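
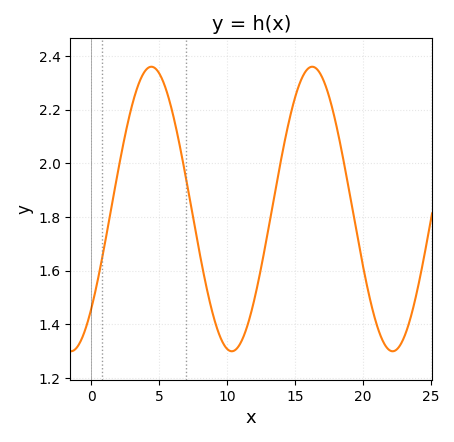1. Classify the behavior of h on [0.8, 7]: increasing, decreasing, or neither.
neither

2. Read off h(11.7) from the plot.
1.44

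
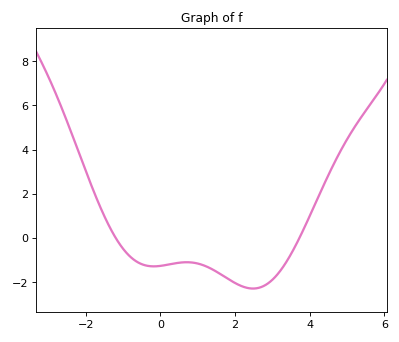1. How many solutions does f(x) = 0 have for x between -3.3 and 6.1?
2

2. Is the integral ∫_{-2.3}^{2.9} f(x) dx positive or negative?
negative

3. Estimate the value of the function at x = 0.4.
-1.2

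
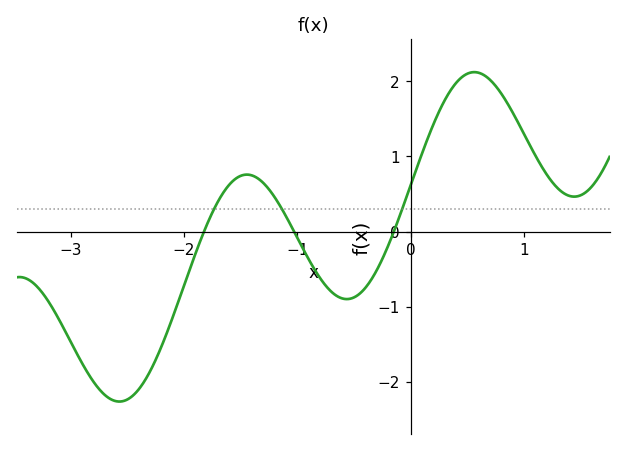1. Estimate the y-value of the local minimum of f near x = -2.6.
-2.26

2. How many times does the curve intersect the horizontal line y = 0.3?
3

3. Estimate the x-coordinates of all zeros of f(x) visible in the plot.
-1.82, -1.03, -0.147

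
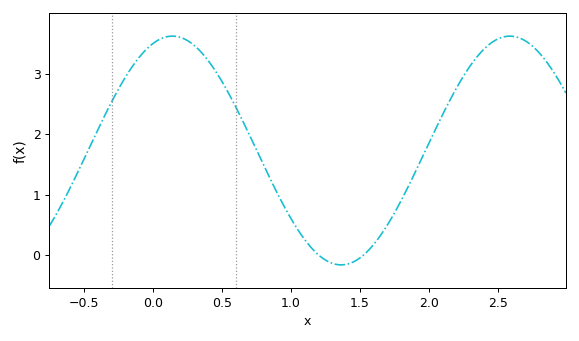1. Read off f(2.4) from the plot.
3.4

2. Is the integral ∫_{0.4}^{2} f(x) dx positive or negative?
positive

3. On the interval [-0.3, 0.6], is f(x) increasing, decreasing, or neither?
neither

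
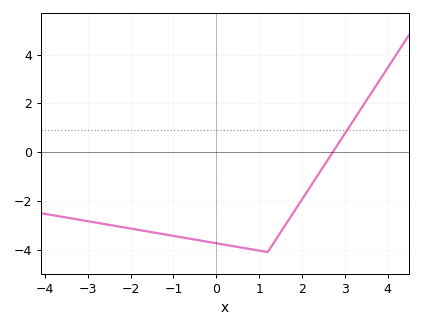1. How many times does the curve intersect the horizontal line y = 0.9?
1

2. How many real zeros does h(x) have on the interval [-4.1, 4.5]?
1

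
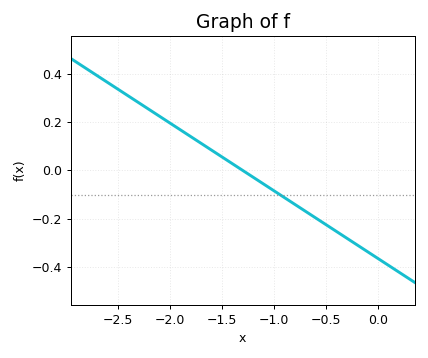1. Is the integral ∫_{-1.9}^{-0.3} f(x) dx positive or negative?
negative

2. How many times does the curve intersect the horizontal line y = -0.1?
1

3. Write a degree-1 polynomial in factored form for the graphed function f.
y = -0.28(x + 1.3)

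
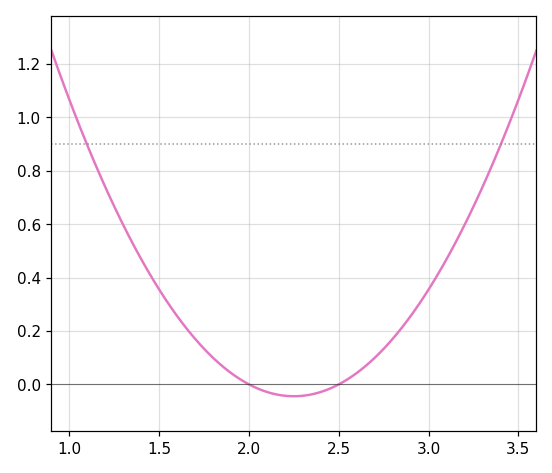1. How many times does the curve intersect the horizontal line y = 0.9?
2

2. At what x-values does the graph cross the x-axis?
2, 2.5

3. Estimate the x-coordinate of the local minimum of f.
2.25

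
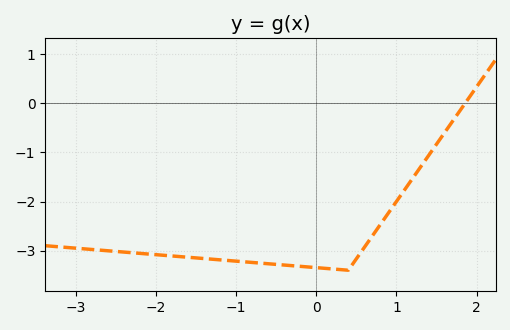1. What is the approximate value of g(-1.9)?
-3.1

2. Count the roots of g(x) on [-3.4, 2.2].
1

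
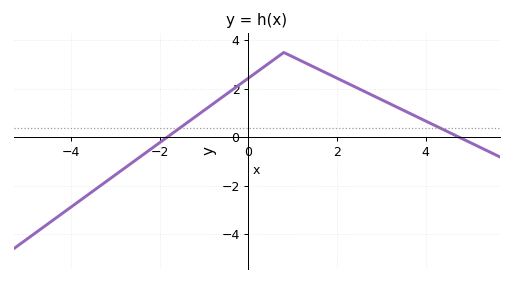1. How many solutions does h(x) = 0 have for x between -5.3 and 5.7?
2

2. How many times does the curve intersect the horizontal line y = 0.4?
2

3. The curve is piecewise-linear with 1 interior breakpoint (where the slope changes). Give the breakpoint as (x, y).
(0.8, 3.5)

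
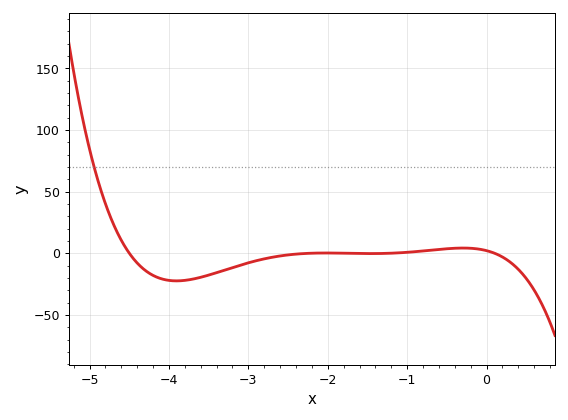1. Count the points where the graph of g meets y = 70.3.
1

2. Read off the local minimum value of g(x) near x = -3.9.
-22.4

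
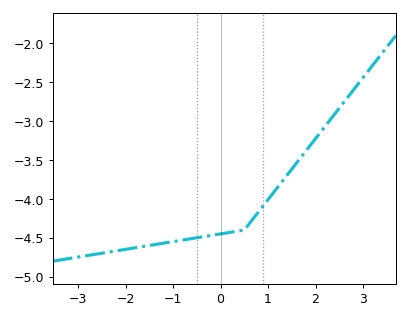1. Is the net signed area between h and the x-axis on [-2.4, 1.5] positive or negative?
negative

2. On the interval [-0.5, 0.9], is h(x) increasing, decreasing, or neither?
increasing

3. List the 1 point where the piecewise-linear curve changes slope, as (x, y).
(0.5, -4.4)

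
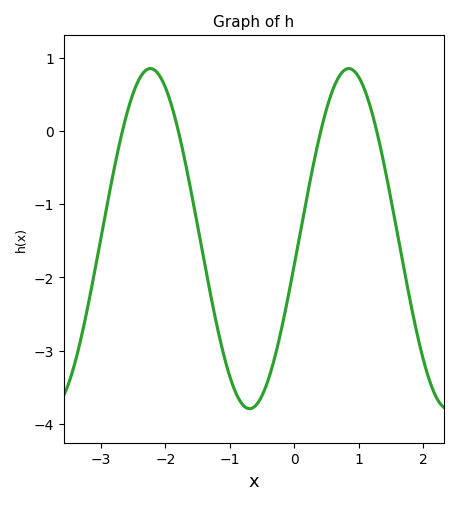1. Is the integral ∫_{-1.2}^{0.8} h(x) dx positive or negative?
negative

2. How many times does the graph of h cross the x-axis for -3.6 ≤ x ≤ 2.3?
4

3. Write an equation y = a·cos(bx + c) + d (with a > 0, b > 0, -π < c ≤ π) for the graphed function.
y = 2.32cos(2.04x - 1.73) - 1.47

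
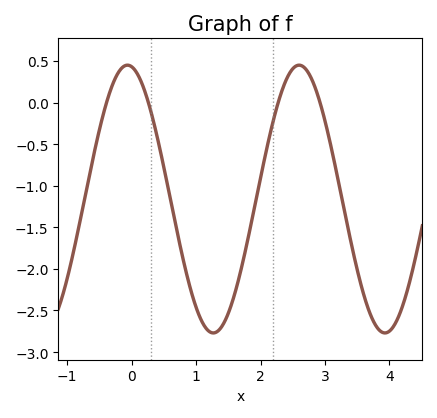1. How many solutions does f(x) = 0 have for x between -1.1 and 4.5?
4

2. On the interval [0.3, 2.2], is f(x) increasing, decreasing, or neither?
neither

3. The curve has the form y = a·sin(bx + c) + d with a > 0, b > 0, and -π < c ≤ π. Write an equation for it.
y = 1.61sin(2.36x + 1.72) - 1.16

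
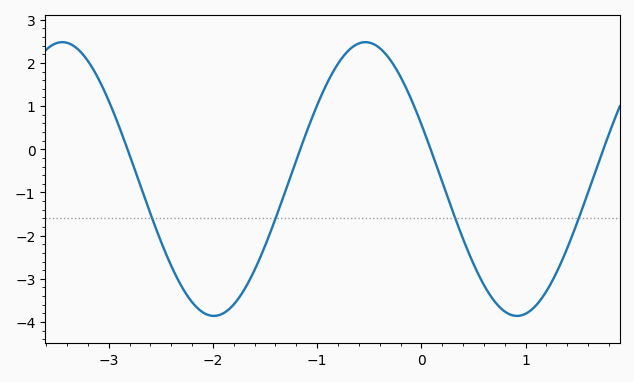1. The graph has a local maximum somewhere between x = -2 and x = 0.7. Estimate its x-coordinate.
-0.535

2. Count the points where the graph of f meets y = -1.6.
4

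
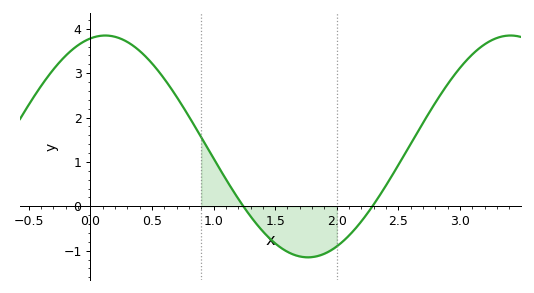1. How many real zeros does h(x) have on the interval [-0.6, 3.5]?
2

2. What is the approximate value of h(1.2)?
0.2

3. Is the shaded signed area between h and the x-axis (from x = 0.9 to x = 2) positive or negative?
negative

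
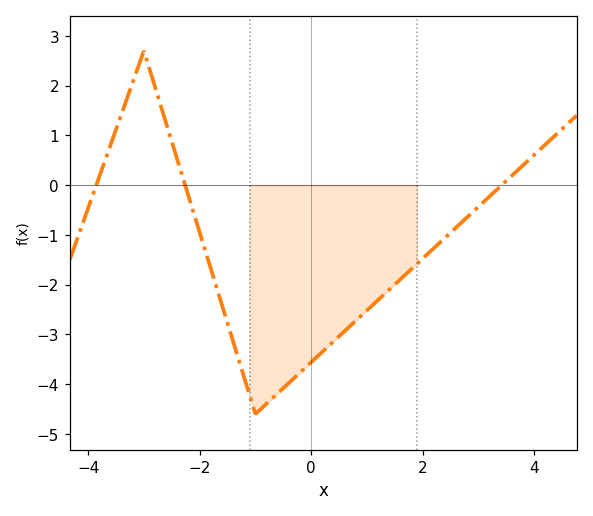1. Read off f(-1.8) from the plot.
-1.7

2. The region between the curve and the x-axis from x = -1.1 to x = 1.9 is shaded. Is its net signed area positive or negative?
negative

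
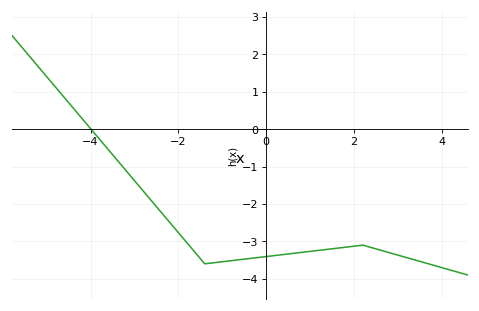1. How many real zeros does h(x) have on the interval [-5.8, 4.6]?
1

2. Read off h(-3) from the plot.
-1.38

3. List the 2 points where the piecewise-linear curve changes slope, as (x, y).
(-1.4, -3.6); (2.2, -3.1)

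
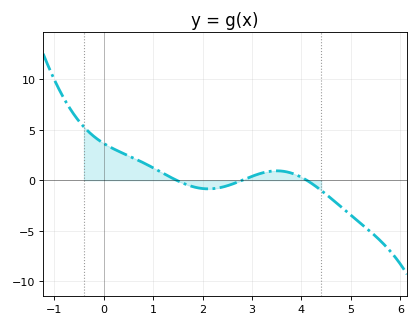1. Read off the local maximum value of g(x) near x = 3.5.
1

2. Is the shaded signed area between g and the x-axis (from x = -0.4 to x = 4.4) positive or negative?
positive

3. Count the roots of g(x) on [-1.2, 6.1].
3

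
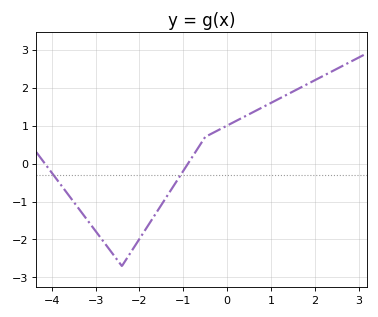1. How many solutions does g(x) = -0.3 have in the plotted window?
2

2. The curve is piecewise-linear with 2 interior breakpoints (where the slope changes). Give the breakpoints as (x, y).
(-2.4, -2.7); (-0.5, 0.7)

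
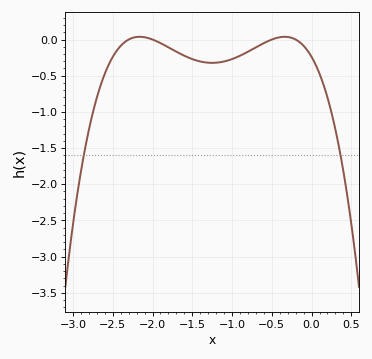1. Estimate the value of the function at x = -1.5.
-0.27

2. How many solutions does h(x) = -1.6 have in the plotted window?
2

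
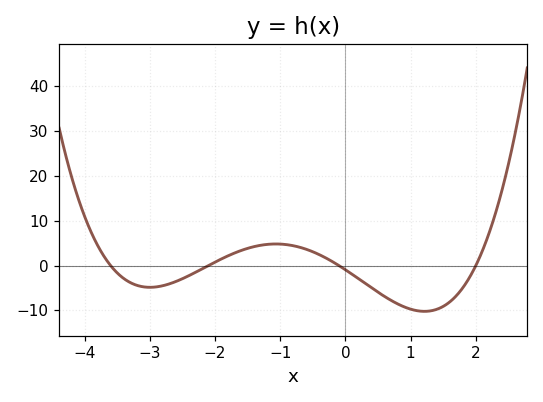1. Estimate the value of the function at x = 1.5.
-9.11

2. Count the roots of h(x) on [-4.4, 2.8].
4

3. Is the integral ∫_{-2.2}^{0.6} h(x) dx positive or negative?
positive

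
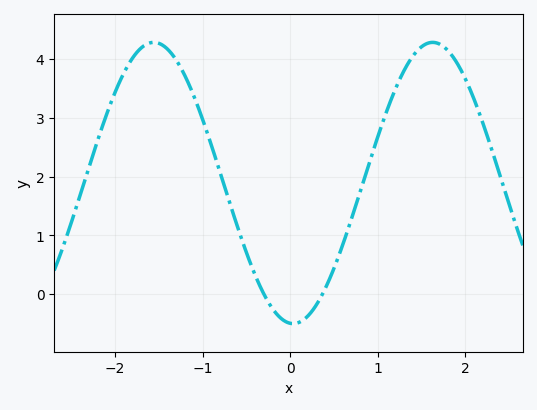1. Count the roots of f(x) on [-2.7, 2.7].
2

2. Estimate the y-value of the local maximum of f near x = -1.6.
4.28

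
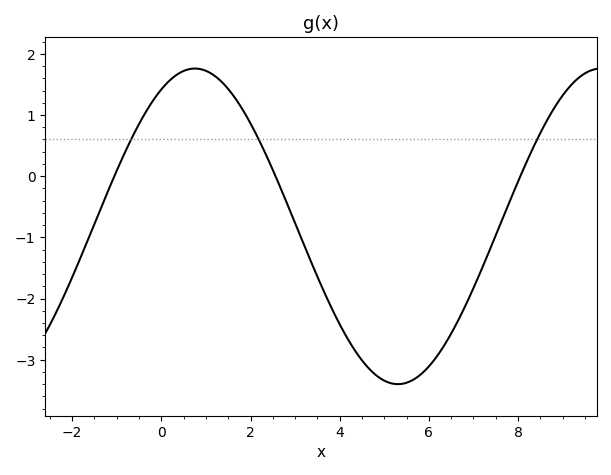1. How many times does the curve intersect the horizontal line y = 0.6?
3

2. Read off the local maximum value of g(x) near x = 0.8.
1.8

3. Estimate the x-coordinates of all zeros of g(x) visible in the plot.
-1, 2.6, 8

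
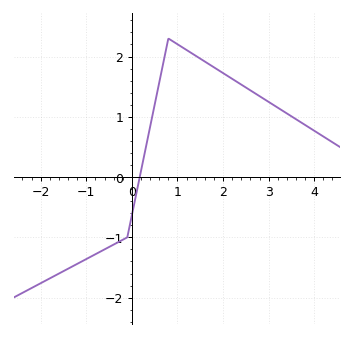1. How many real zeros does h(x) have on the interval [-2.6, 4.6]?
1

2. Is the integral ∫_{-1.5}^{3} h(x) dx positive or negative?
positive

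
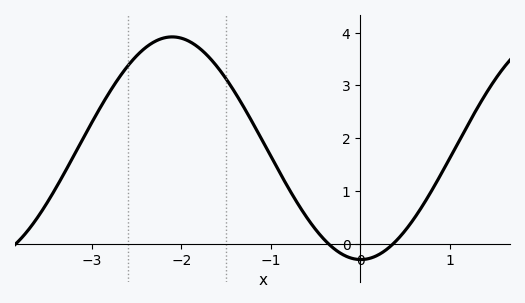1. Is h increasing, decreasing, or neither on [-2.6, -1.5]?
neither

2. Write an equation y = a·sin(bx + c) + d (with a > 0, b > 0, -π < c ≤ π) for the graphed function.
y = 2.11sin(1.49x - 1.58) + 1.81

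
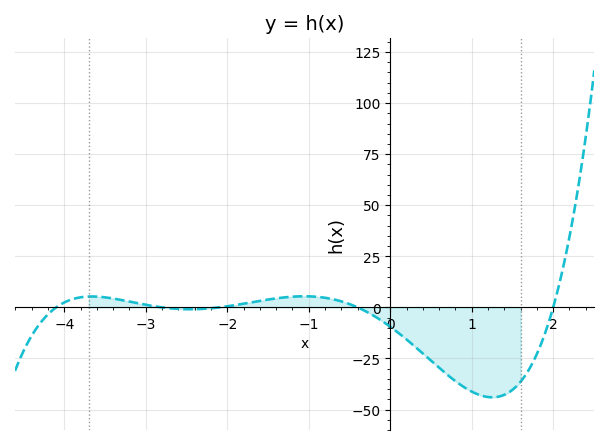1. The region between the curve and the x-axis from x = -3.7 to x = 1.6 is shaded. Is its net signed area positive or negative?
negative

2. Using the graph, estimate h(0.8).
-36.1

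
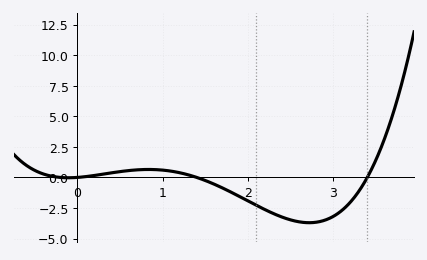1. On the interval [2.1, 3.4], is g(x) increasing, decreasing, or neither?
neither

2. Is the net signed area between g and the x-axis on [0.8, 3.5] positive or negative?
negative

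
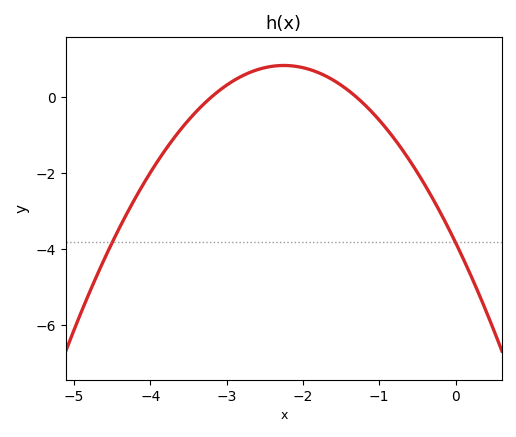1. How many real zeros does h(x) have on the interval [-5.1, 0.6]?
2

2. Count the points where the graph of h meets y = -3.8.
2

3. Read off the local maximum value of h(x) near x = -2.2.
0.83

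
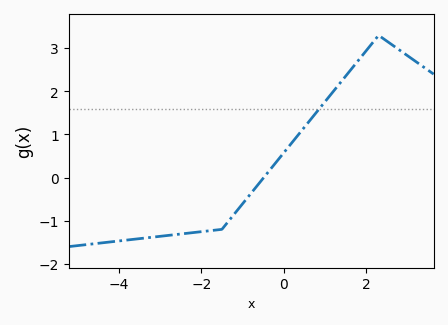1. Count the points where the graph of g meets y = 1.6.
1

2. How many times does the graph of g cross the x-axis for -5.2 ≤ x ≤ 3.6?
1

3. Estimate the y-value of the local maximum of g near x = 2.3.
3.3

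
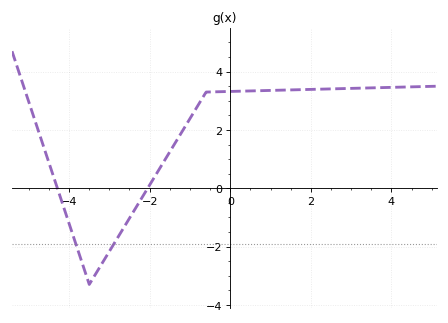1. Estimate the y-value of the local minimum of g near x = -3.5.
-3.2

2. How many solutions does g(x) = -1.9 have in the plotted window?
2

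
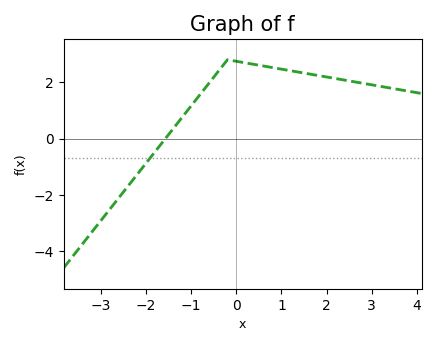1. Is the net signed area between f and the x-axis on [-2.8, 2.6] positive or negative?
positive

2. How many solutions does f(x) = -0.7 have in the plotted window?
1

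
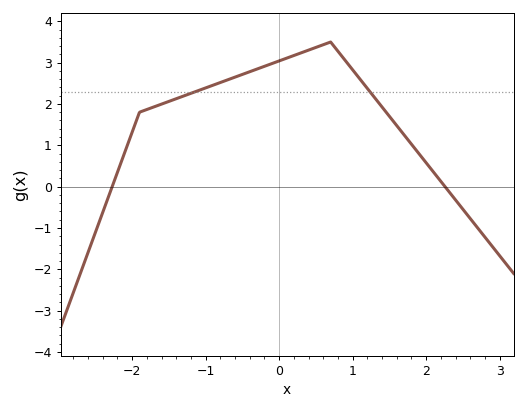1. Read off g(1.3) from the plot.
2.15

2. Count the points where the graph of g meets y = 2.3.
2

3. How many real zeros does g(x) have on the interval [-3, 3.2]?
2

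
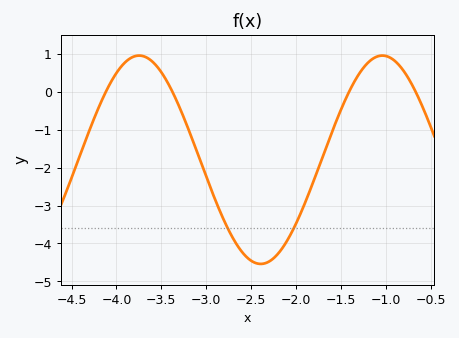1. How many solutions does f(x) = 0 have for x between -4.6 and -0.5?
4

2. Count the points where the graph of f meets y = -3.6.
2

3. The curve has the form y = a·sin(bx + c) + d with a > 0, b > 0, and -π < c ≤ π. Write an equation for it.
y = 2.75sin(2.3x - 2.3) - 1.79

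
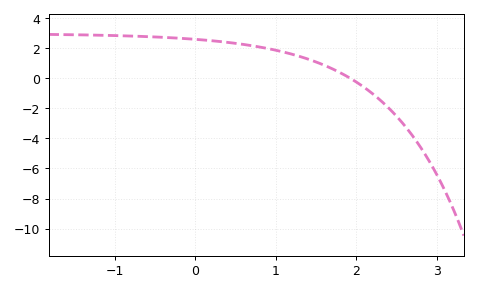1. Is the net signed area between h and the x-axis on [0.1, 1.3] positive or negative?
positive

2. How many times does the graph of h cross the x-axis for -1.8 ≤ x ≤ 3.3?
1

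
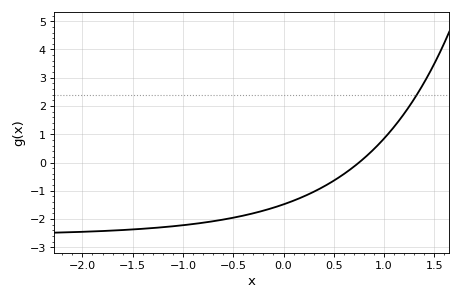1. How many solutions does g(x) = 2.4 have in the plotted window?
1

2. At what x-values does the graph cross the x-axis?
0.8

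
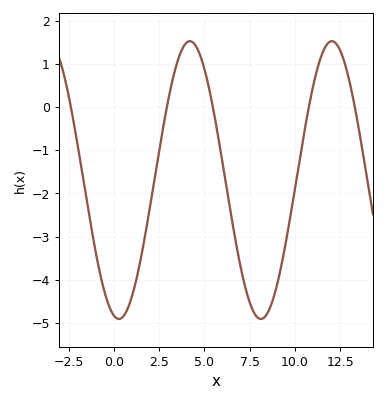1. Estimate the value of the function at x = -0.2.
-4.69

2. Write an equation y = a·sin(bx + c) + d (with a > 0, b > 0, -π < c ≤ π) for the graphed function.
y = 3.22sin(0.8x - 1.78) - 1.69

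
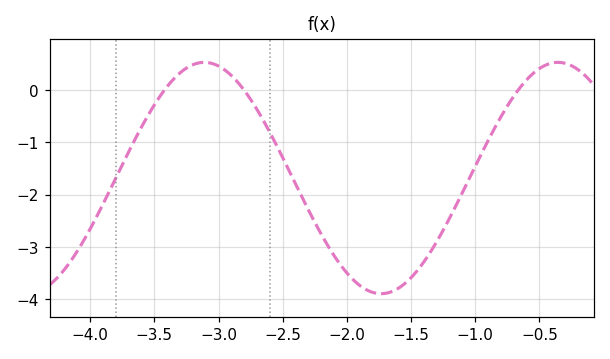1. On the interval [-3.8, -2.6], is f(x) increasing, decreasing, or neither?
neither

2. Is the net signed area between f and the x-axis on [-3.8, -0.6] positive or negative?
negative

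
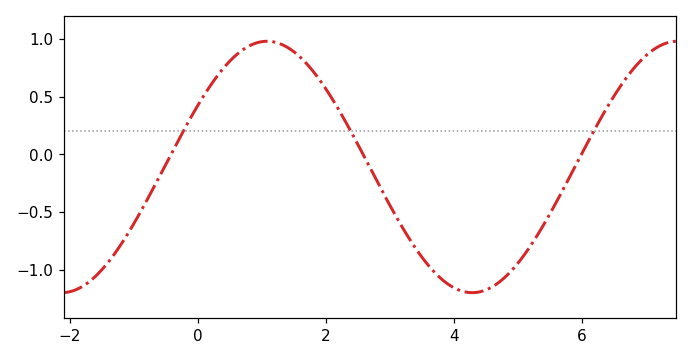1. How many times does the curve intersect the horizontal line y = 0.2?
3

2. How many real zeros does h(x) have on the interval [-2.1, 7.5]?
3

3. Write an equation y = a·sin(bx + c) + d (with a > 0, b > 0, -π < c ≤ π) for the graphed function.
y = 1.09sin(0.98x + 0.51) - 0.11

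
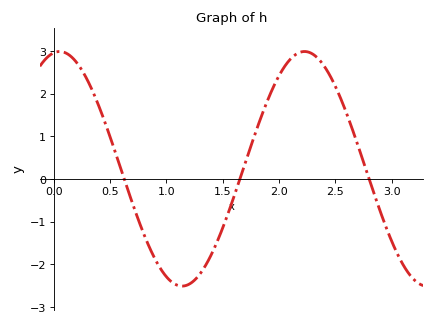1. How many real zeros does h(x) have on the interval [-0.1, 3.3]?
3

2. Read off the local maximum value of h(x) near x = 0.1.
3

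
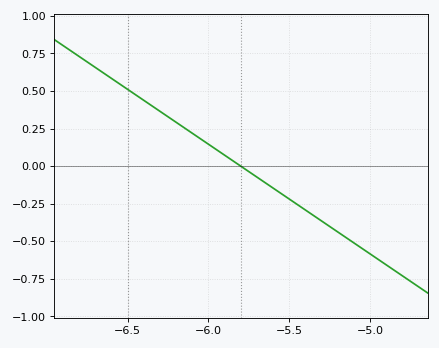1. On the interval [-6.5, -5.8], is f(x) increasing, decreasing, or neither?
decreasing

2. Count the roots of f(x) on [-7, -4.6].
1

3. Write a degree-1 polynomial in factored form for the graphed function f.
y = -0.73(x + 5.8)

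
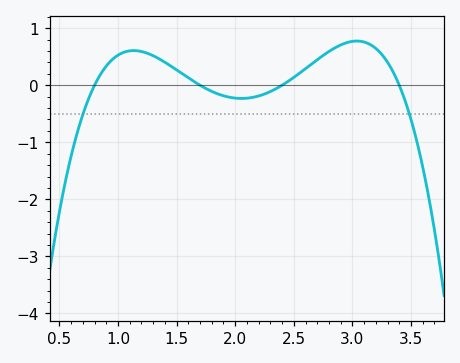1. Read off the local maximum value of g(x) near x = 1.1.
0.607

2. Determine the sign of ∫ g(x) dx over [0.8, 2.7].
positive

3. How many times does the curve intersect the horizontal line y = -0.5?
2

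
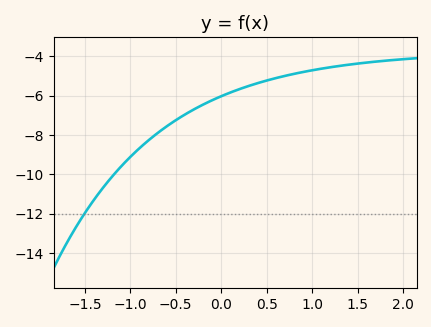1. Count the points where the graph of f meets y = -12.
1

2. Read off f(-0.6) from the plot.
-7.56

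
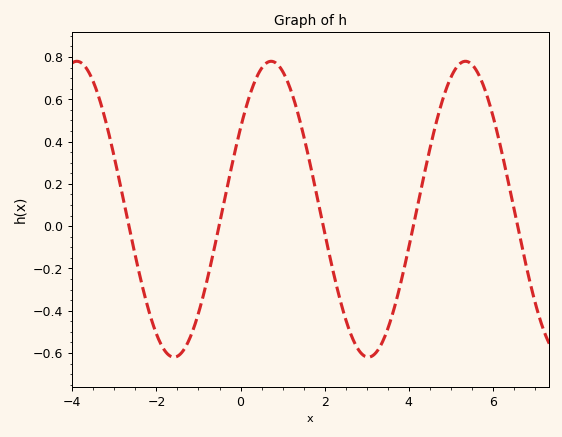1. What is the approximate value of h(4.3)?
0.182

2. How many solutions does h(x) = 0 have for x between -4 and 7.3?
5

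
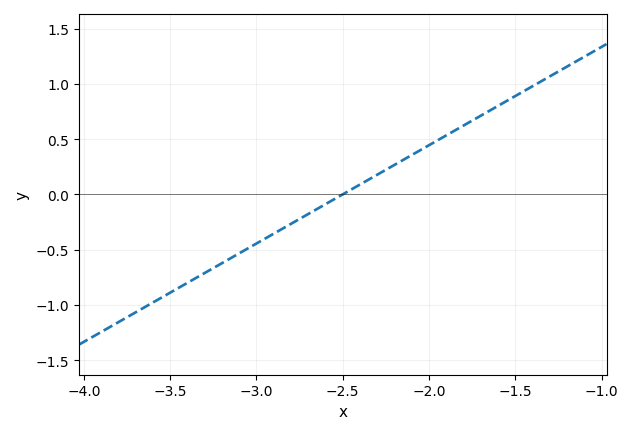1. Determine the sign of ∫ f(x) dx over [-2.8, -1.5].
positive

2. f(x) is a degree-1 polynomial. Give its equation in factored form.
y = 0.89(x + 2.5)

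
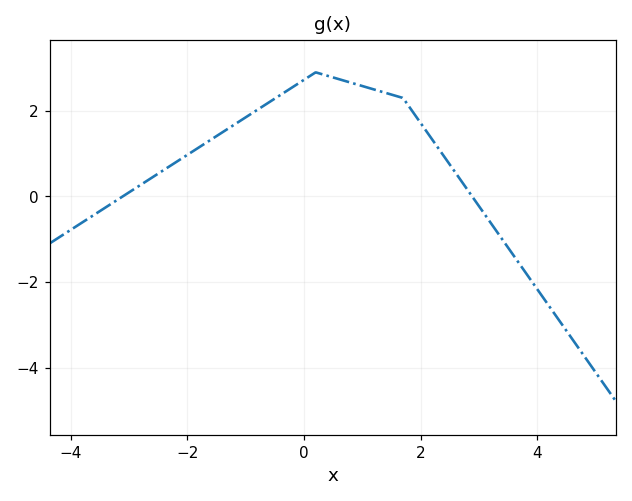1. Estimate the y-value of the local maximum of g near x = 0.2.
2.9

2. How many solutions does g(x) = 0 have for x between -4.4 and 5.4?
2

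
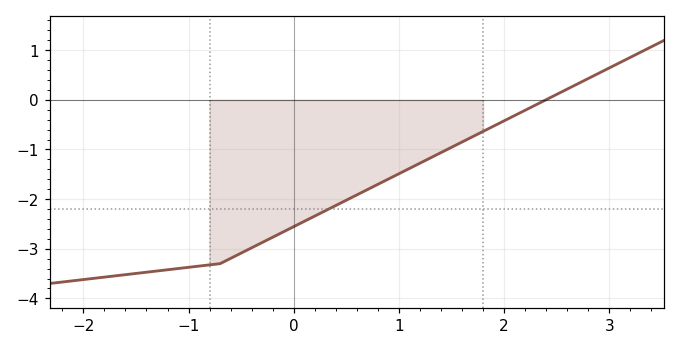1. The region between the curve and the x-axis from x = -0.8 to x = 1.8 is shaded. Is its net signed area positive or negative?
negative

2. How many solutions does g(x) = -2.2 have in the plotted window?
1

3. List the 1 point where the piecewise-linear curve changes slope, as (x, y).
(-0.7, -3.3)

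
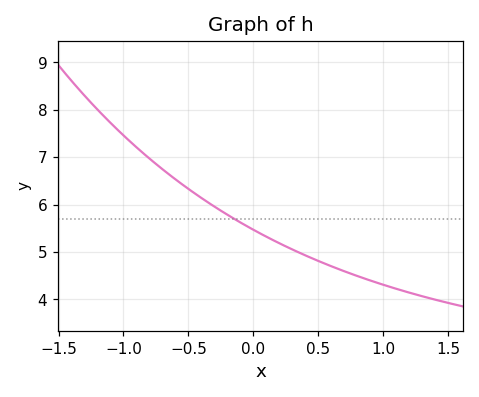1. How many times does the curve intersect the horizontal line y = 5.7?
1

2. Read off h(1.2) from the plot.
4.1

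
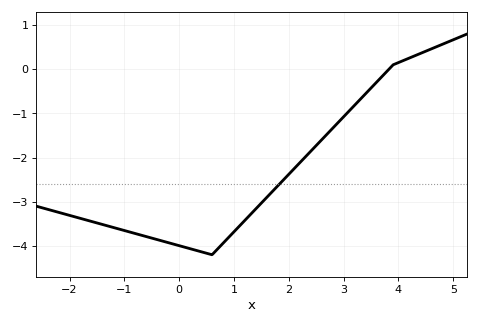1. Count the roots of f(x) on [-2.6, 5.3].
1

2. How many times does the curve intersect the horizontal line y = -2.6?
1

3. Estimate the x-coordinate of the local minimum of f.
0.597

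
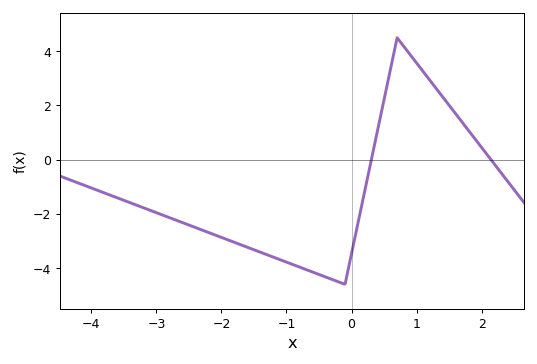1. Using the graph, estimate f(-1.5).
-3.4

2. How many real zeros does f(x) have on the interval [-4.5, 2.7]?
2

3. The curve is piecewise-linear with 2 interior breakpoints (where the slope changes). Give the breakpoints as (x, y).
(-0.1, -4.6); (0.7, 4.5)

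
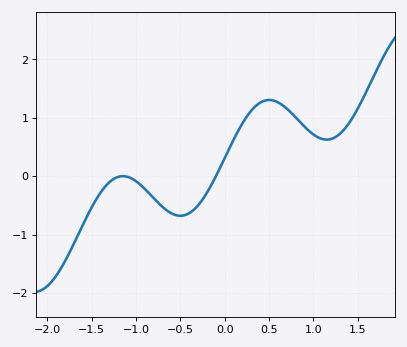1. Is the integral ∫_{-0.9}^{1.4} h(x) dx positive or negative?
positive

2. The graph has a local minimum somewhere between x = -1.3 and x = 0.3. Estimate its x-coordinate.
-0.5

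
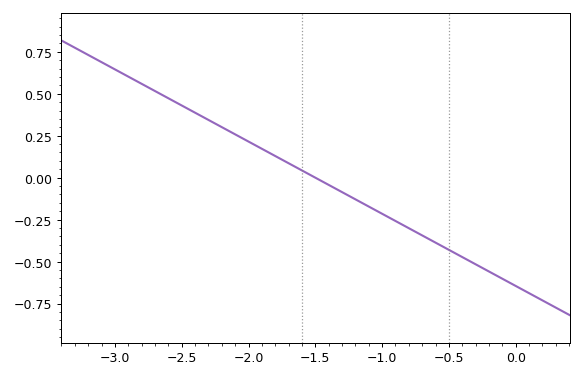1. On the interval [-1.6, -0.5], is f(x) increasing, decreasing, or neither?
decreasing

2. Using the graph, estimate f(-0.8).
-0.3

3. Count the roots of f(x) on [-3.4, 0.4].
1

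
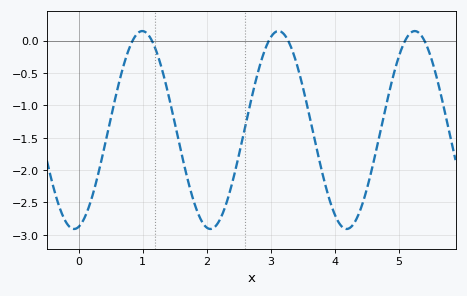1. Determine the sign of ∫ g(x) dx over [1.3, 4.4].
negative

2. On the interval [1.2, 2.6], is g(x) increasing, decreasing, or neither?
neither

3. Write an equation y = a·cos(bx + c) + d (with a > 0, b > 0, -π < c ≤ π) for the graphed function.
y = 1.53cos(2.95x - 2.93) - 1.38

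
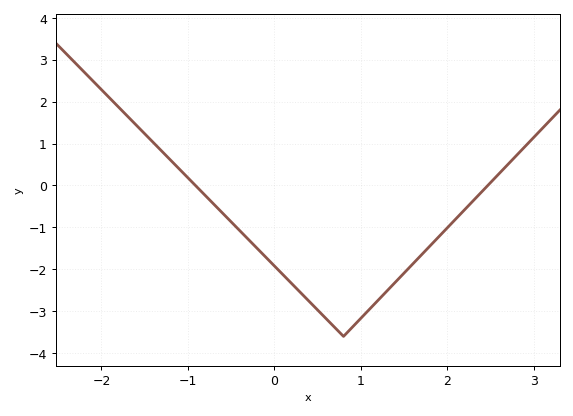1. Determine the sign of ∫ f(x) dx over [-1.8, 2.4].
negative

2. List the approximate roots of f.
-0.9, 2.5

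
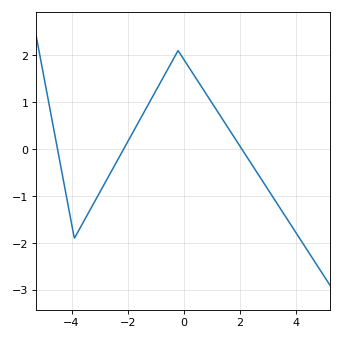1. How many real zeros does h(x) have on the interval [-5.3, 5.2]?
3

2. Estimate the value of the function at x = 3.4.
-1.22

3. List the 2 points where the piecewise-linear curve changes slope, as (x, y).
(-3.9, -1.9); (-0.2, 2.1)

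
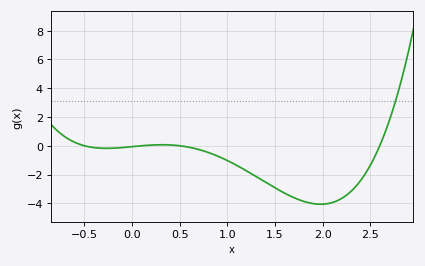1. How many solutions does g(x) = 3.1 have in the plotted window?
1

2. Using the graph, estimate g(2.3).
-3.2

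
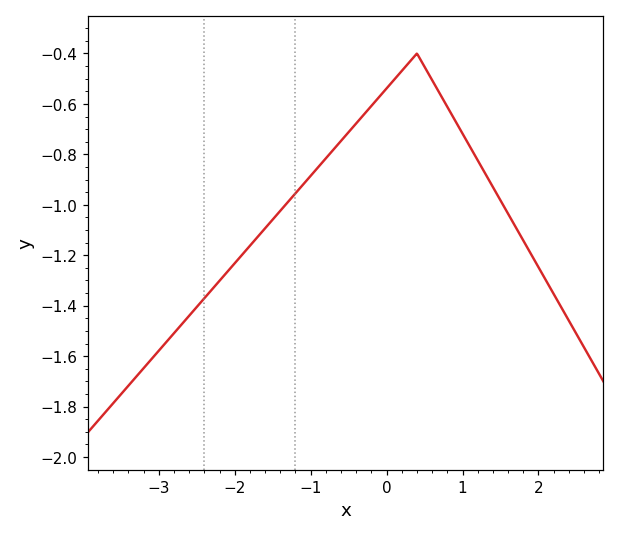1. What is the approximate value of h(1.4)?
-0.92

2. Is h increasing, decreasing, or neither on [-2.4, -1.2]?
increasing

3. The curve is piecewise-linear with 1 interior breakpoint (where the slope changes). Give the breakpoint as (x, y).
(0.4, -0.4)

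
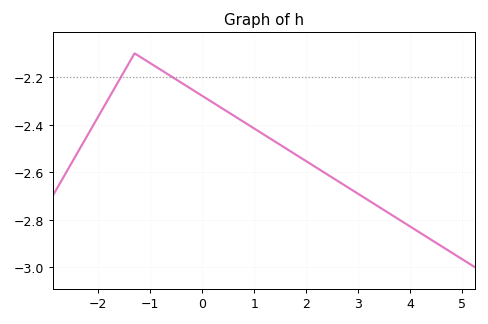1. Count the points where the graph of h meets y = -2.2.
2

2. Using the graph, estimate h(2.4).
-2.61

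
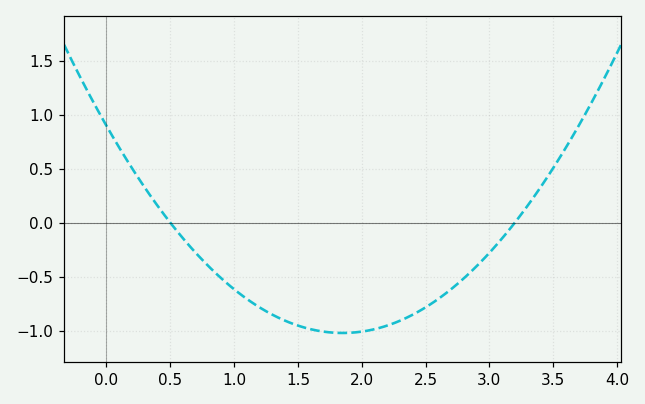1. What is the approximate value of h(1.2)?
-0.784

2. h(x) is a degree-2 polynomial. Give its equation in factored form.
y = 0.56(x - 0.5)(x - 3.2)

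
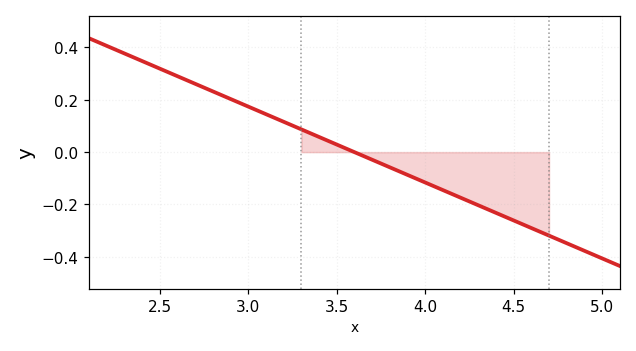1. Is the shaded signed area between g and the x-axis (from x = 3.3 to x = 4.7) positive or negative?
negative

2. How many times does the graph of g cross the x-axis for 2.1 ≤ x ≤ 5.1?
1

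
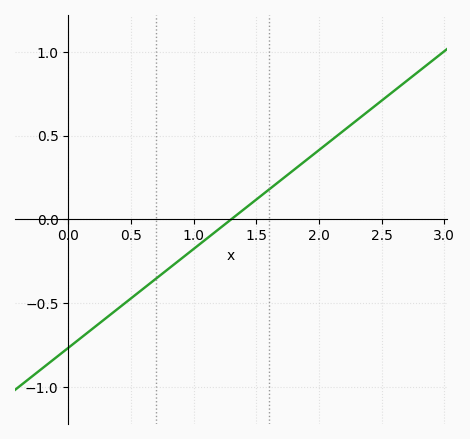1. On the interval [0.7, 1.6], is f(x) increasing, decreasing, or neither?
increasing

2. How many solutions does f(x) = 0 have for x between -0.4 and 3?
1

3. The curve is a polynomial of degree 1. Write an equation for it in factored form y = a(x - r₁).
y = 0.59(x - 1.3)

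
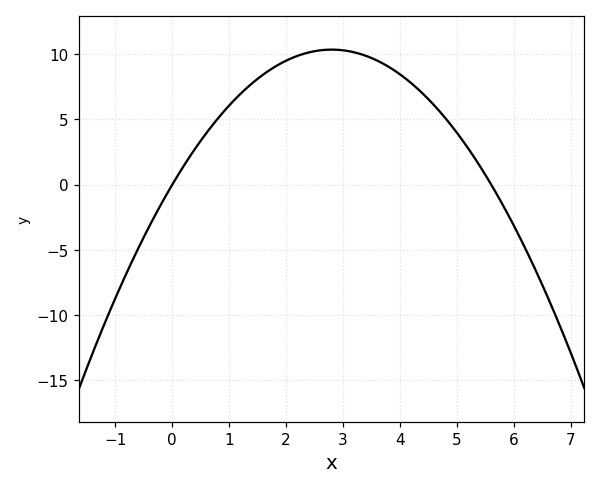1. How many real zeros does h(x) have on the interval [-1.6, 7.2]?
2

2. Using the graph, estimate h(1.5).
8.12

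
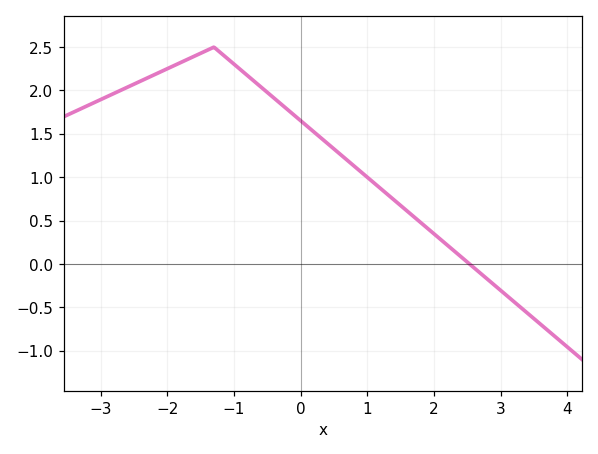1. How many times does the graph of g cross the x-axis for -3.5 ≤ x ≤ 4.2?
1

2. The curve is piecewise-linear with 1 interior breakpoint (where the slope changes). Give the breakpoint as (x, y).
(-1.3, 2.5)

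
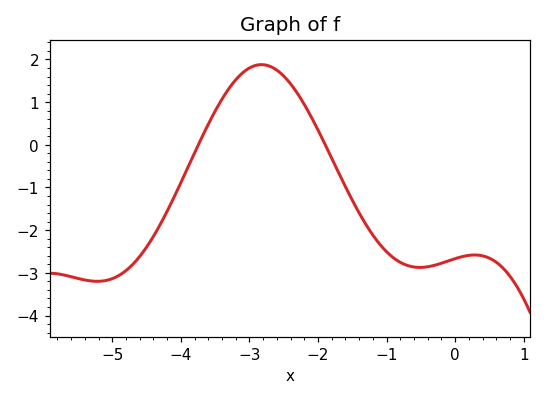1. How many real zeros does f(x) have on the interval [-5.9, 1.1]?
2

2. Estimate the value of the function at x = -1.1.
-2.3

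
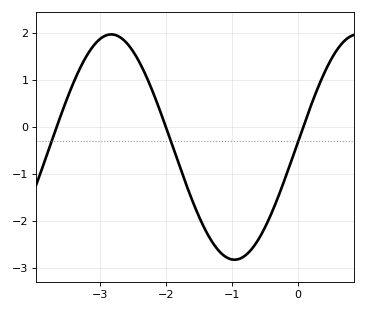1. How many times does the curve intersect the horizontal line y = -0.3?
3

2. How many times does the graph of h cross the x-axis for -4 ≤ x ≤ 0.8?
3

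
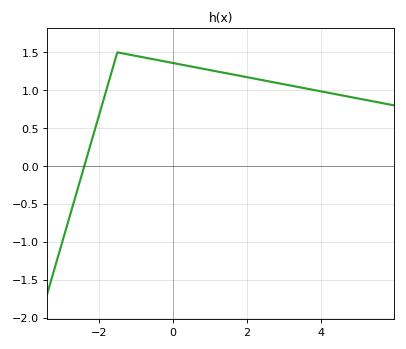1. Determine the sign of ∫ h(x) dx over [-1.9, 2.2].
positive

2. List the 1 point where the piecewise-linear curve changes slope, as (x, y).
(-1.5, 1.5)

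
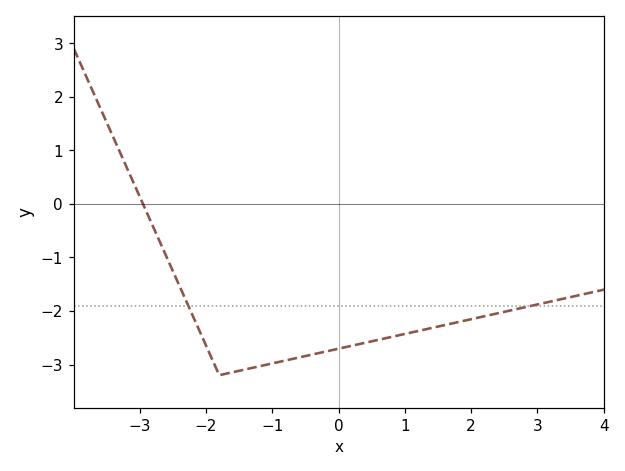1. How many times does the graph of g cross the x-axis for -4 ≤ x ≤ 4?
1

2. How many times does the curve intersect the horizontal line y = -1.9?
2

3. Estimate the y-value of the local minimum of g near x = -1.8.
-3.2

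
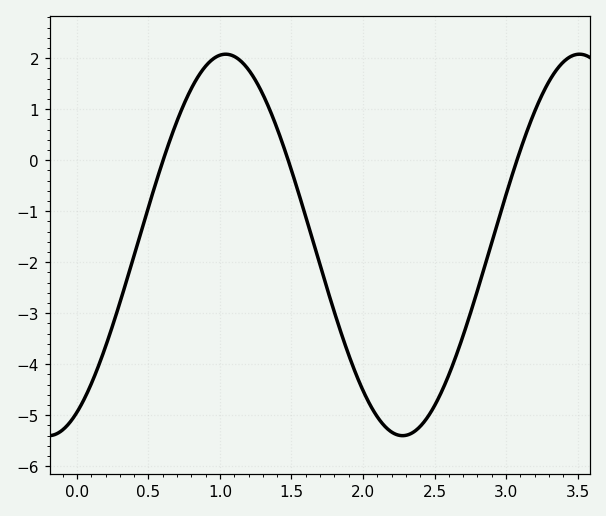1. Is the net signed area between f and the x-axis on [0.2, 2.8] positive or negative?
negative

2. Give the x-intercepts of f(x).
0.6, 1.5, 3.1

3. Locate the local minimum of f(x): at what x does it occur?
2.3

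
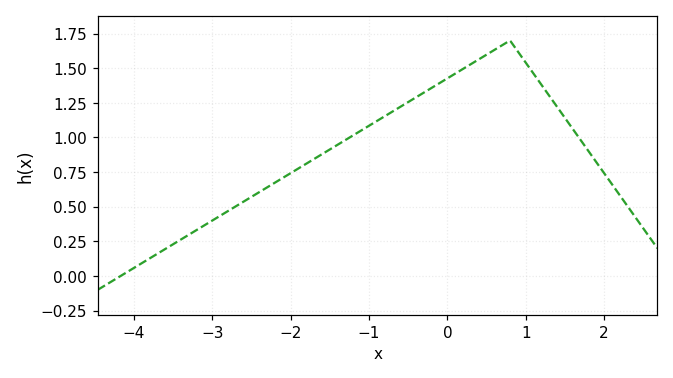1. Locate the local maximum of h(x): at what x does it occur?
0.8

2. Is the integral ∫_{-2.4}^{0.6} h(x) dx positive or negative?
positive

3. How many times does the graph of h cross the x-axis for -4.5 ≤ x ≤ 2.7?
1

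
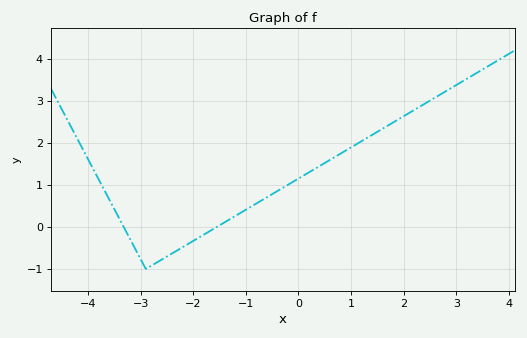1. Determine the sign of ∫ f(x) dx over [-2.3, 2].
positive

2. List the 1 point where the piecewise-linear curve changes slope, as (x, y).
(-2.9, -1)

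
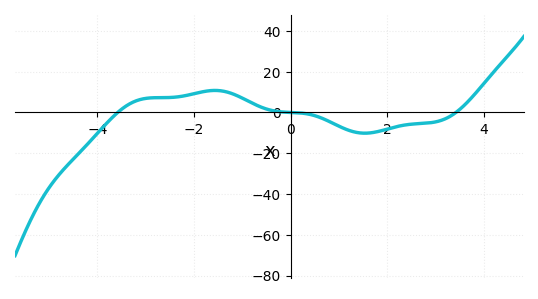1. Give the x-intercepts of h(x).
-3.6, 0, 3.4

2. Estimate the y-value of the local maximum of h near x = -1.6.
10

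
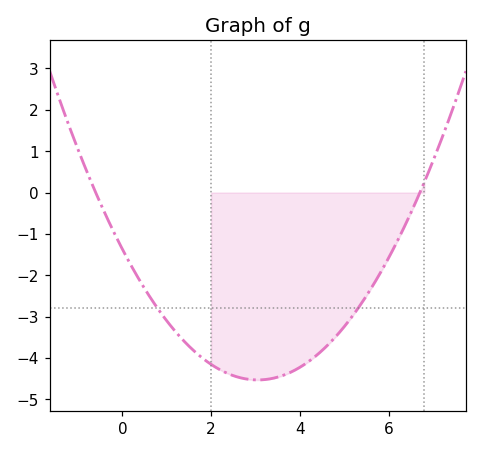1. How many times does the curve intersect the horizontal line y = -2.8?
2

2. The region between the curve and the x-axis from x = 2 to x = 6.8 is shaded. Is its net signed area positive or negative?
negative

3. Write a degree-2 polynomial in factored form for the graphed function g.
y = 0.34(x + 0.6)(x - 6.7)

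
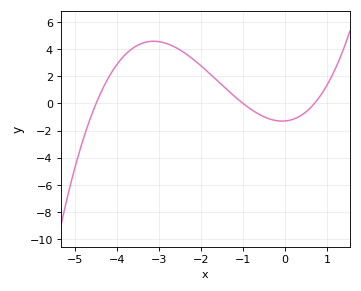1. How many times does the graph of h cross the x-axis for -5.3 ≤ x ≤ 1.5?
3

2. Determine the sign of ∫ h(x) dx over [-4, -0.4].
positive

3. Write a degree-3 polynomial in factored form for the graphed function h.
y = 0.41(x + 4.5)(x + 1)(x - 0.7)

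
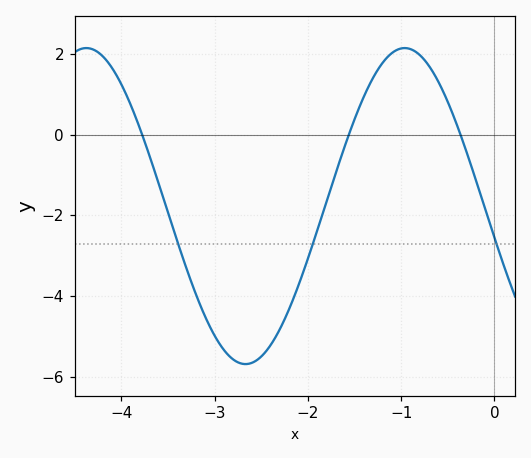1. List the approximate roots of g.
-3.8, -1.6, -0.4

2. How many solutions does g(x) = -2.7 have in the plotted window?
3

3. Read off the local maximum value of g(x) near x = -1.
2.2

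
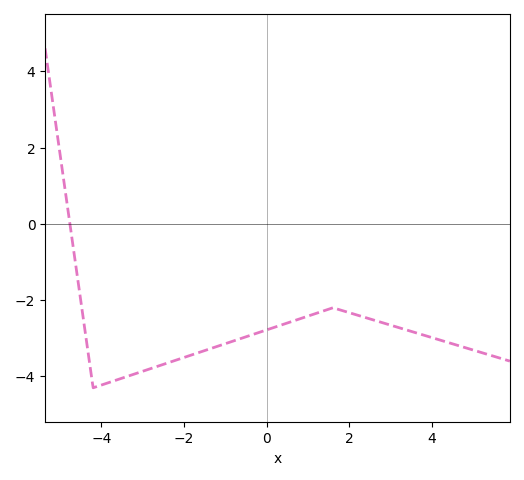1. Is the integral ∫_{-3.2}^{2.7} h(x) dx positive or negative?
negative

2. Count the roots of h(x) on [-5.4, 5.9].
1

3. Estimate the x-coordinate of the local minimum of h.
-4.2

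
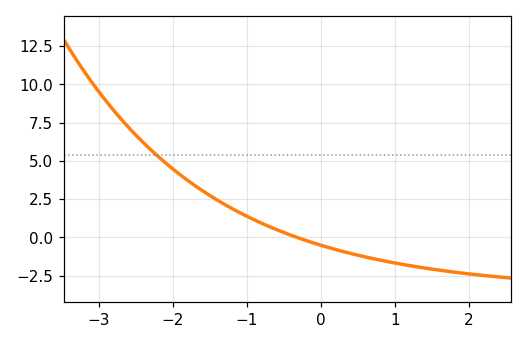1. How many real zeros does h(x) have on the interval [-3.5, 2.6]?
1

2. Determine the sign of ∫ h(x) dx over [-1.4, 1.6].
negative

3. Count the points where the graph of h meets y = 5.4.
1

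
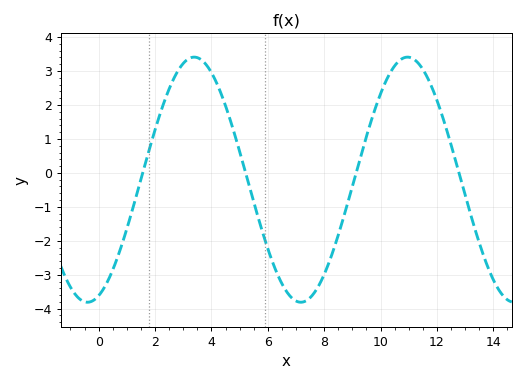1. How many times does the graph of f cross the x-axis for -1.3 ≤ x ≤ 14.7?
4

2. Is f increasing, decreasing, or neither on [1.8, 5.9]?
neither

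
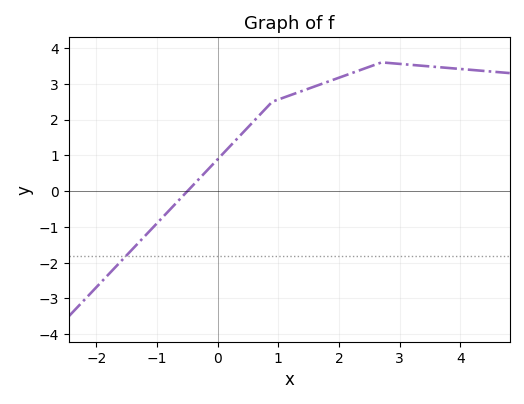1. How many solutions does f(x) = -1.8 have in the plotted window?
1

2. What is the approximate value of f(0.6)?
1.96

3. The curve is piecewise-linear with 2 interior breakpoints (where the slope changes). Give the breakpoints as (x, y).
(0.9, 2.5); (2.7, 3.6)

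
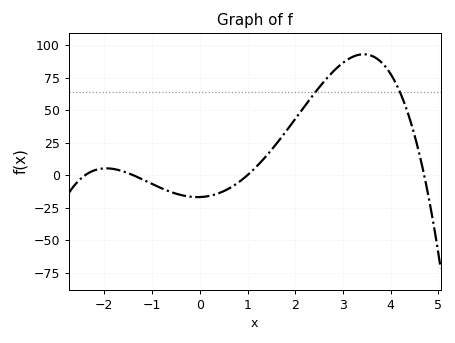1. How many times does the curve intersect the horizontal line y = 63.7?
2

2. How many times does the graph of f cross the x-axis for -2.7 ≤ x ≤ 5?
4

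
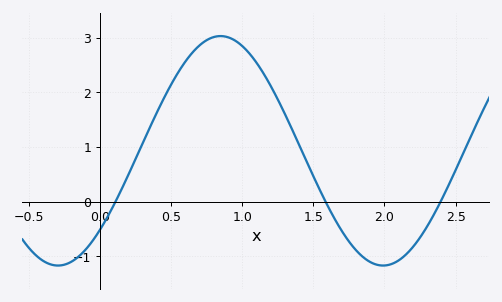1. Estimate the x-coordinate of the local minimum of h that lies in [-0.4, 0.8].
-0.3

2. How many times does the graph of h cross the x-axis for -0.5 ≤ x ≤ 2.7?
3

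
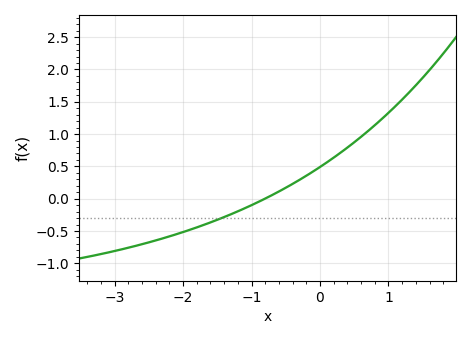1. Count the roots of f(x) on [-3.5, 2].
1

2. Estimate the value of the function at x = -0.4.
0.229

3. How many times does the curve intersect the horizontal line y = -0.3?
1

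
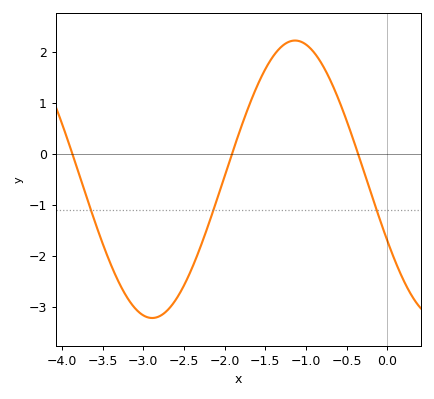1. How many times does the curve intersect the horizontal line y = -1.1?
3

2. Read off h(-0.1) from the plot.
-1.26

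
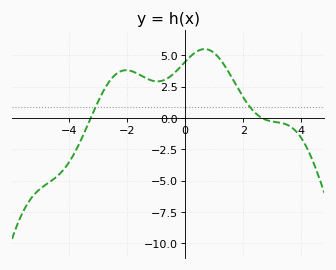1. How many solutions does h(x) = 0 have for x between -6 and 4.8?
2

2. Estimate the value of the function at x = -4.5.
-4.8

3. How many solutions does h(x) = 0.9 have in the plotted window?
2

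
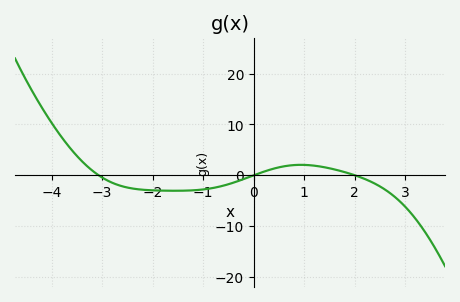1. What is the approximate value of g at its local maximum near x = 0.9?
2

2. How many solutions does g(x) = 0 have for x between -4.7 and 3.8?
3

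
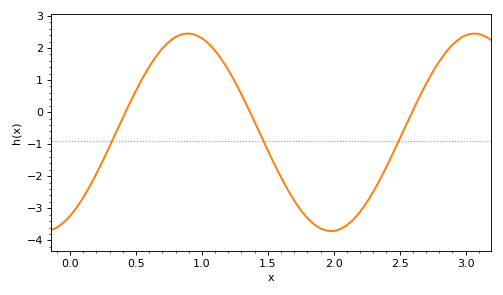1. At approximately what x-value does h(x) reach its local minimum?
1.98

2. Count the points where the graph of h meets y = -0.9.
3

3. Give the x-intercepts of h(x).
0.421, 1.37, 2.59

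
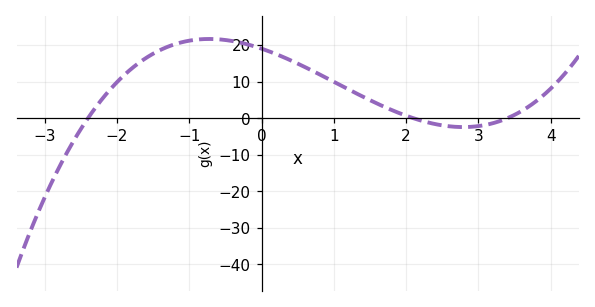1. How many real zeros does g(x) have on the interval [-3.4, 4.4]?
3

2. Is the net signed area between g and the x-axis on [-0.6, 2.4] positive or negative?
positive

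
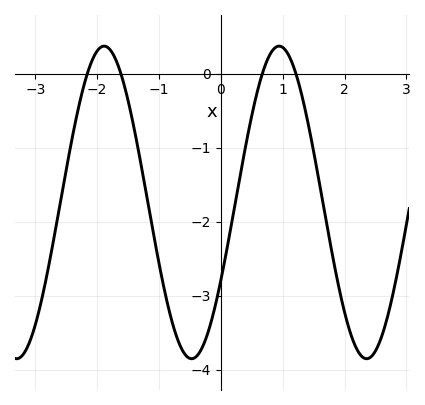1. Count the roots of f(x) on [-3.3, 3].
4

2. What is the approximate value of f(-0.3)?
-3.7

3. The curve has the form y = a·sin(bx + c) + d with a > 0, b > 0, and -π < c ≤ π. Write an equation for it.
y = 2.11sin(2.2x - 0.52) - 1.74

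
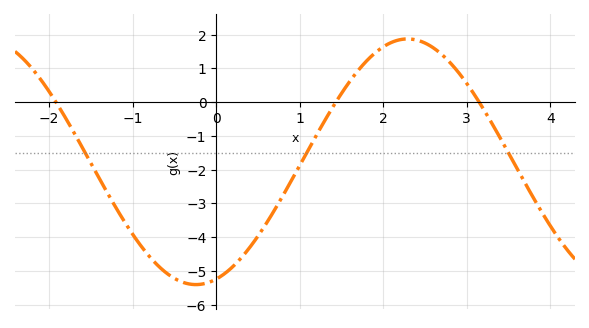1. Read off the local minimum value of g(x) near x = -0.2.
-5.4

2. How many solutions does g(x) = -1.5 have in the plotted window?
3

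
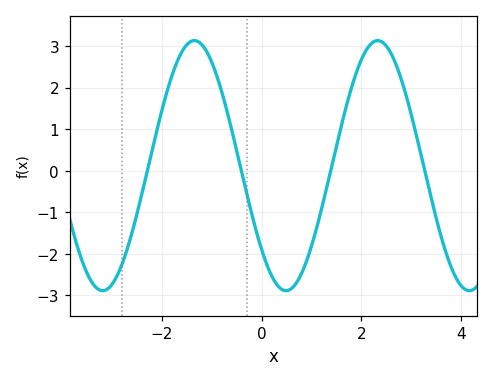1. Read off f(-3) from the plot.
-2.7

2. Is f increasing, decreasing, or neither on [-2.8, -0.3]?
neither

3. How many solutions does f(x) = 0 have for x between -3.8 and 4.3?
4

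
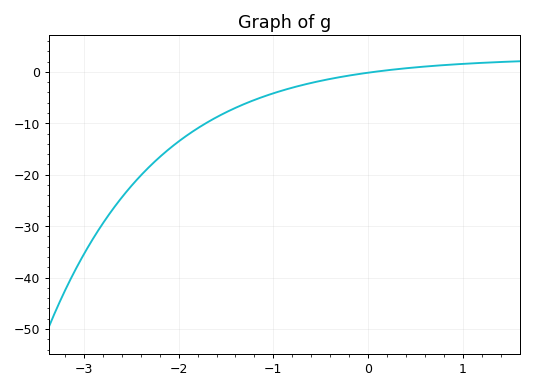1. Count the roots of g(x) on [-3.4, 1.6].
1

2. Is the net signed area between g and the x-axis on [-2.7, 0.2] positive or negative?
negative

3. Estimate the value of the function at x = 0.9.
1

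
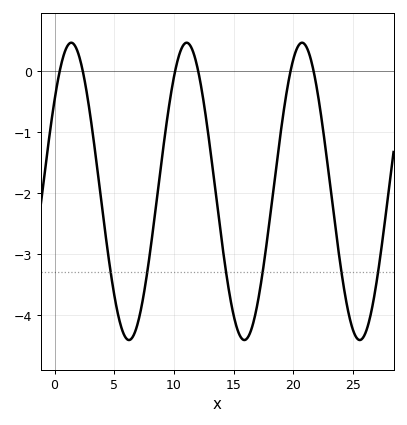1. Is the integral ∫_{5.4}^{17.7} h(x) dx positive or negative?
negative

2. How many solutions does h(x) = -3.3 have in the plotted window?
6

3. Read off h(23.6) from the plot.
-2.7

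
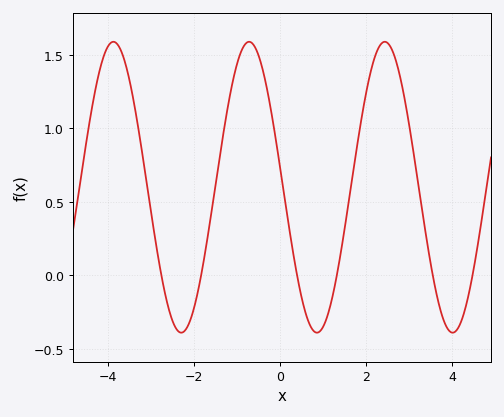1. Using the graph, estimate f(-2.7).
-0.089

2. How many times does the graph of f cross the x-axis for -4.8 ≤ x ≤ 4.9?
6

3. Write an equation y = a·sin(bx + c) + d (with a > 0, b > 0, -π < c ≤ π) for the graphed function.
y = 0.99sin(1.99x + 3) + 0.6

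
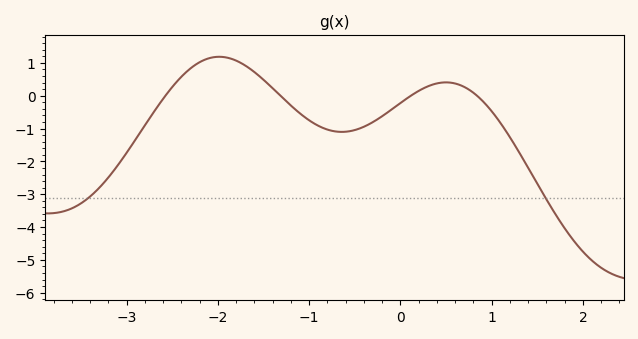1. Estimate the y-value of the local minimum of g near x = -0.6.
-1.1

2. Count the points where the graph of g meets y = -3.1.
2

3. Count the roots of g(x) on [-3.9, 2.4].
4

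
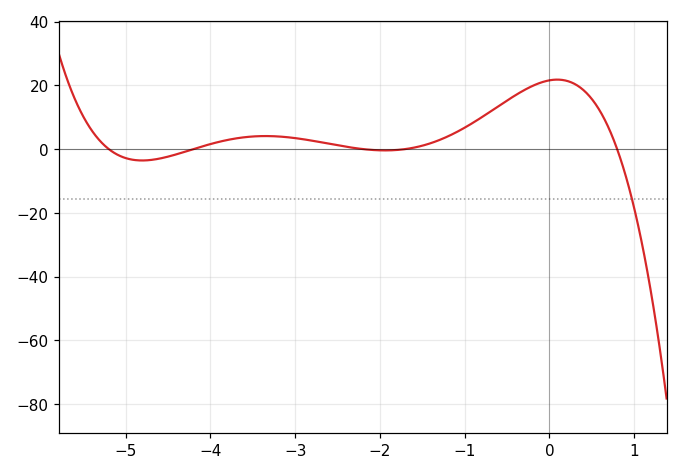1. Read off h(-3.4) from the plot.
4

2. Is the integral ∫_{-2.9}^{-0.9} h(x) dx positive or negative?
positive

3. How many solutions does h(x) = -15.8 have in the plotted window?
1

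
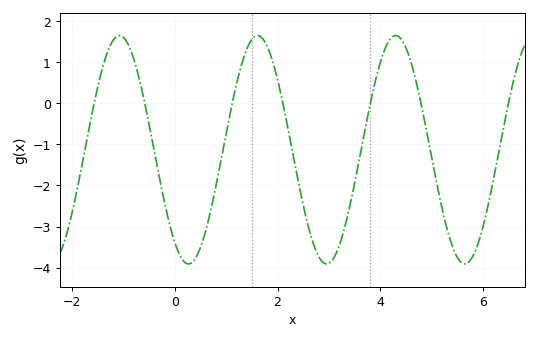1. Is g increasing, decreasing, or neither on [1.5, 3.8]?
neither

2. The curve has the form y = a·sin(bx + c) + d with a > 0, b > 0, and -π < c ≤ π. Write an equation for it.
y = 2.78sin(2.3x - 2.2) - 1.13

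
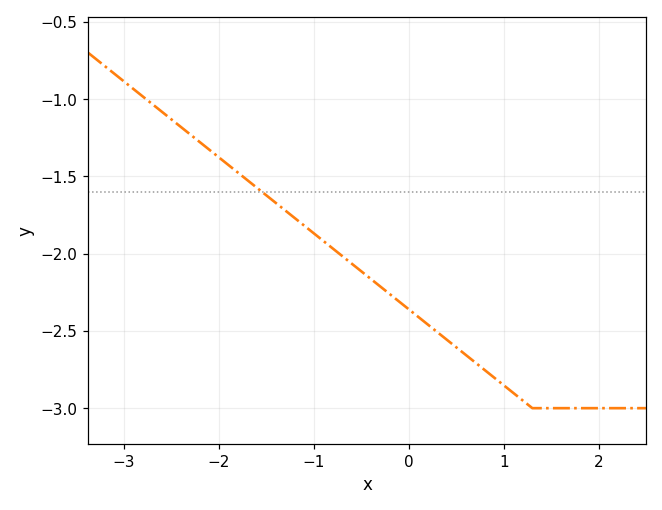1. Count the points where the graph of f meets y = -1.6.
1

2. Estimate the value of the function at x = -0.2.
-2.26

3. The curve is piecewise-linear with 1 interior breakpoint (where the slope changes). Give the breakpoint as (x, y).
(1.3, -3)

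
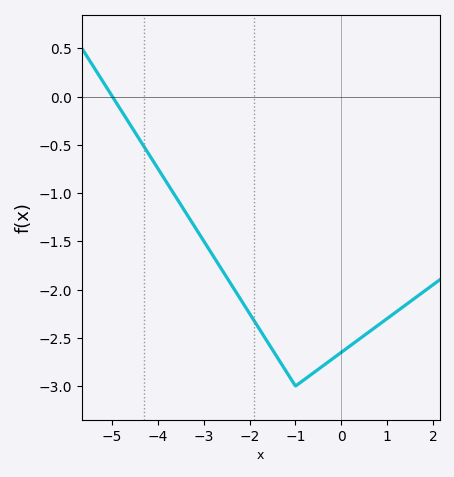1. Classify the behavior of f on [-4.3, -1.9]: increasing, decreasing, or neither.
decreasing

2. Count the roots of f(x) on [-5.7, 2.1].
1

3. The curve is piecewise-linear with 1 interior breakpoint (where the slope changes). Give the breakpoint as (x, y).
(-1, -3)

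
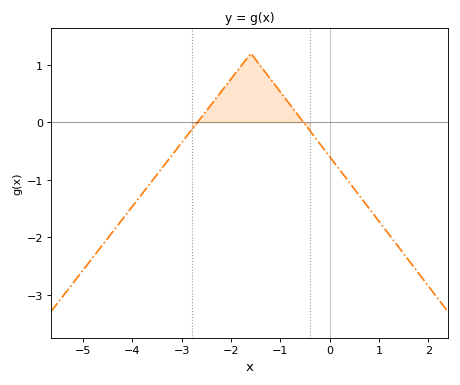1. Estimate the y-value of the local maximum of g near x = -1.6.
1.2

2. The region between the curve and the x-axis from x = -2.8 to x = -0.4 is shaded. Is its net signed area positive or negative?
positive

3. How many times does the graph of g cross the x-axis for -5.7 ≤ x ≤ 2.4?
2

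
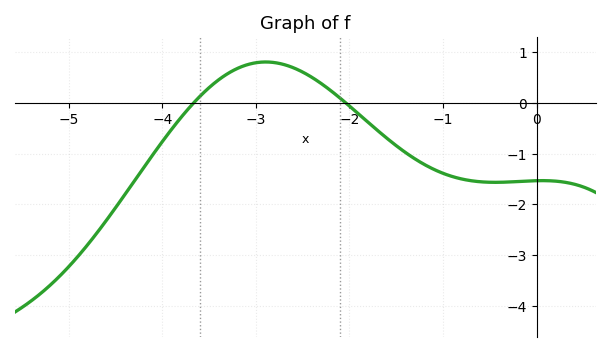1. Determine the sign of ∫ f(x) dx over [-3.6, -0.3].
negative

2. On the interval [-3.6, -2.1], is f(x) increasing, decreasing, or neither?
neither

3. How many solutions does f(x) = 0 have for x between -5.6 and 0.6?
2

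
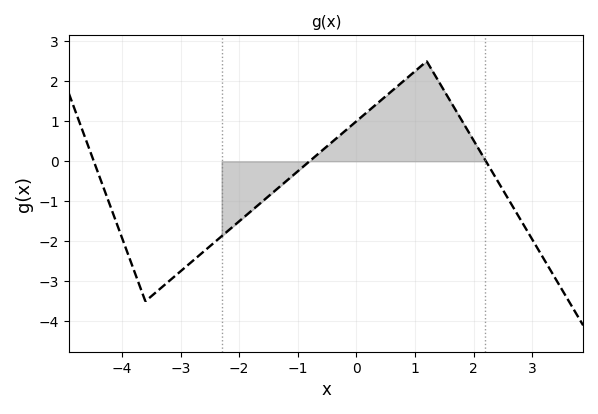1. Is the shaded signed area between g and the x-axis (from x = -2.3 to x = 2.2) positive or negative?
positive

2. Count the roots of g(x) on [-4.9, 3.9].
3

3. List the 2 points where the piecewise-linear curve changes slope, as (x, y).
(-3.6, -3.5); (1.2, 2.5)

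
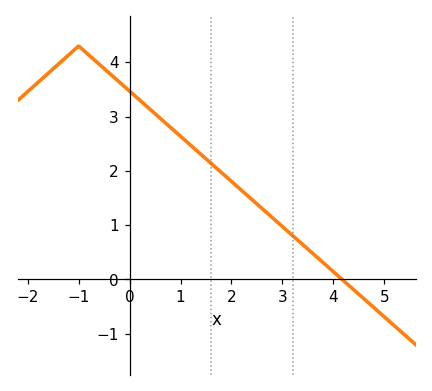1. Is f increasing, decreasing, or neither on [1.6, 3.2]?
decreasing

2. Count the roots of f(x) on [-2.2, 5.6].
1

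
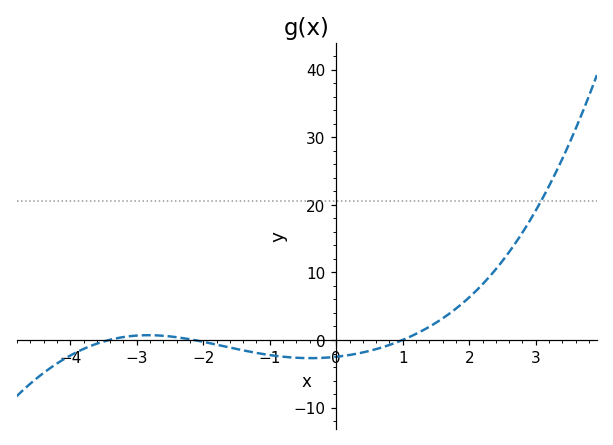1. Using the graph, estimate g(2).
6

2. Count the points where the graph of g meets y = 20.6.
1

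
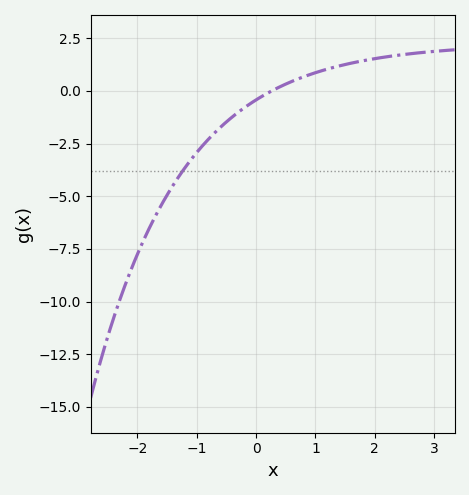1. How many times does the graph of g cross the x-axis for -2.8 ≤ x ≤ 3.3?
1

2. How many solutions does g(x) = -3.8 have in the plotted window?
1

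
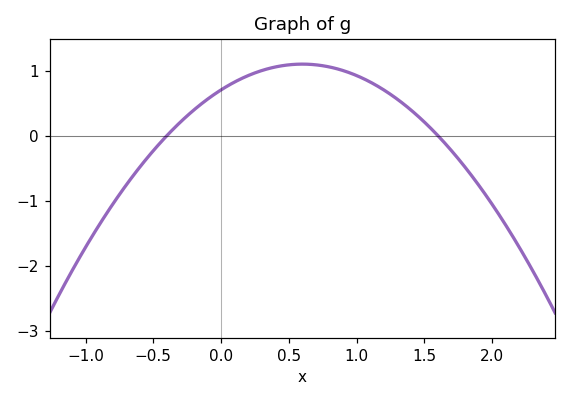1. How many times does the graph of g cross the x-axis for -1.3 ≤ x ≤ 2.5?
2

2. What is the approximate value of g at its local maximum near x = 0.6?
1.1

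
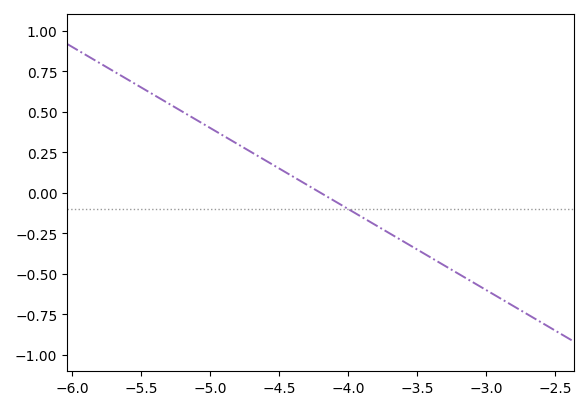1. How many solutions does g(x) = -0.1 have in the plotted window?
1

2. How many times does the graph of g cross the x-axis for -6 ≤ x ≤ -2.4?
1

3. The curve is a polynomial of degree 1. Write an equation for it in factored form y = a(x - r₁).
y = -0.5(x + 4.2)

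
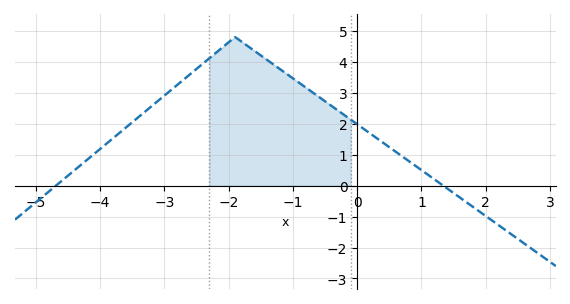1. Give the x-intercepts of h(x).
-4.6, 1.4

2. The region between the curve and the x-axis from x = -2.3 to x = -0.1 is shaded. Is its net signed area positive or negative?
positive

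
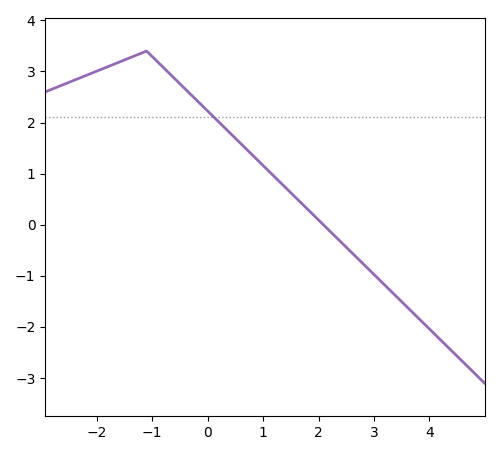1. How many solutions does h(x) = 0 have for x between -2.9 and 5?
1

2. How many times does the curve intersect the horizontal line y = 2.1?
1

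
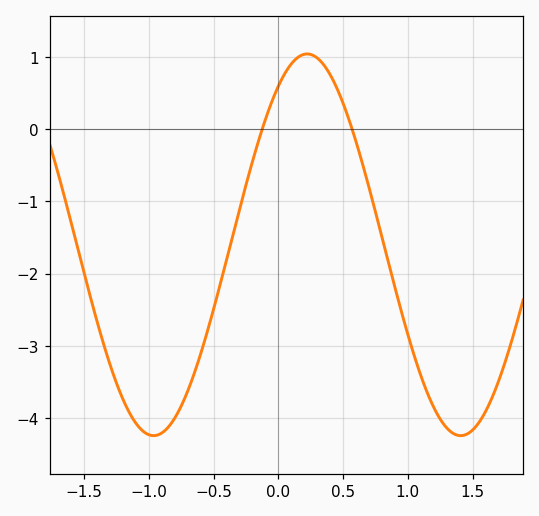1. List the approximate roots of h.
-0.1, 0.55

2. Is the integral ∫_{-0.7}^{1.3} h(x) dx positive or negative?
negative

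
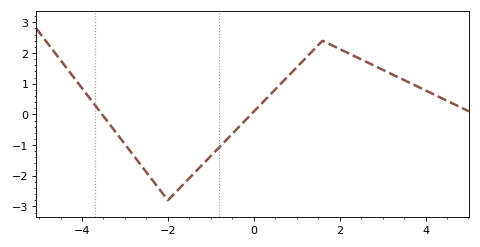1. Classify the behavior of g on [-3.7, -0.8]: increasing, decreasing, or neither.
neither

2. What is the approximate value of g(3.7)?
0.983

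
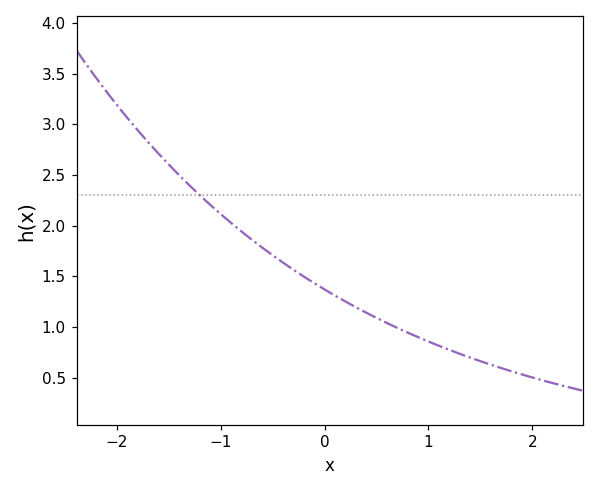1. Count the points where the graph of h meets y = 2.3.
1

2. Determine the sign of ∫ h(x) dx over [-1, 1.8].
positive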